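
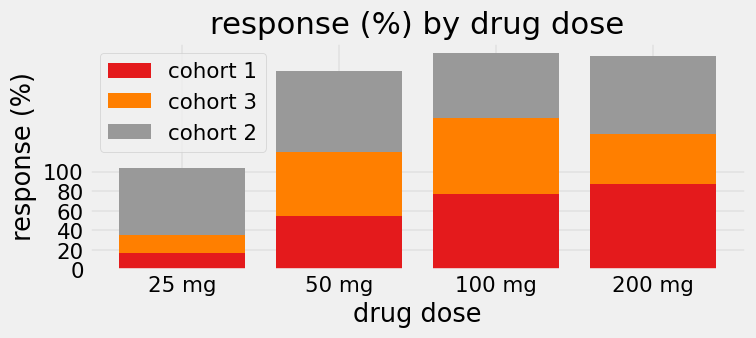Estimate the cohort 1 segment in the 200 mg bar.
≈ 80

cohort 1 top ≈ 80, bottom ≈ 0; segment ≈ 80.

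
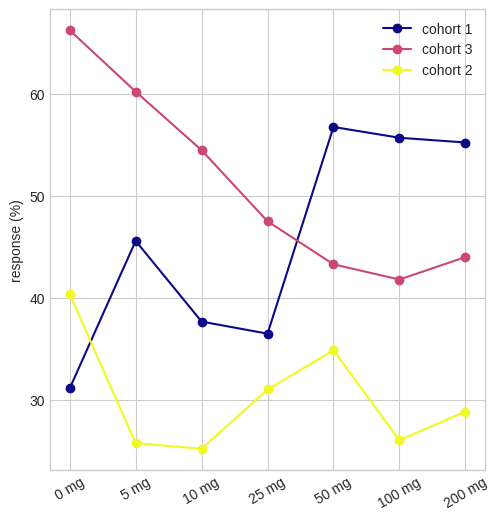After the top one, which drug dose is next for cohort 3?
Top 3 for cohort 3: 0 mg ≈ 65, 5 mg ≈ 60, 10 mg ≈ 55.

5 mg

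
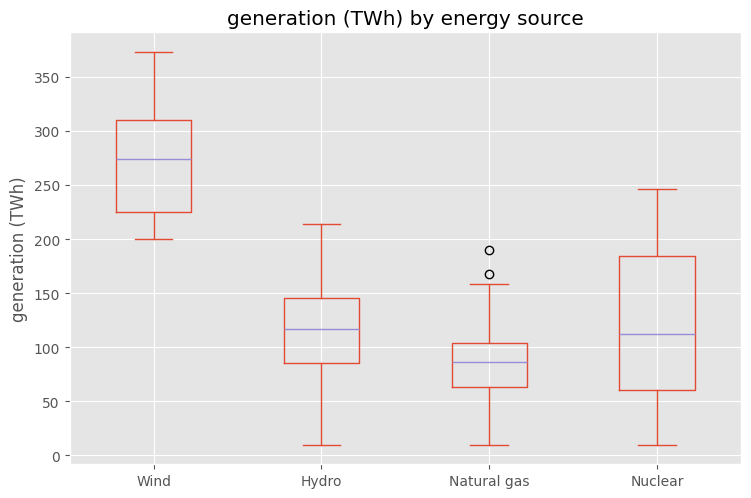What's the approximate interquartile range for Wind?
≈ 100

Q3 ≈ 320, Q1 ≈ 220; IQR ≈ 100.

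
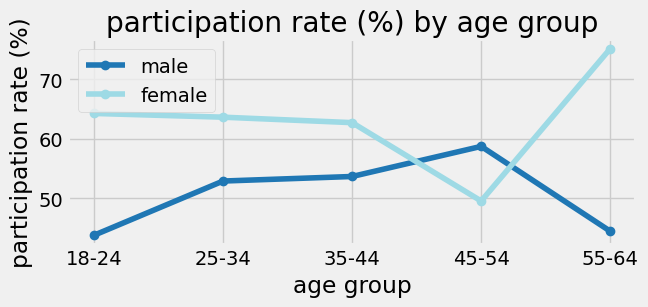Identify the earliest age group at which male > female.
35-44: male ≈ 55 vs female ≈ 65 (not yet); 45-54: male ≈ 60 vs female ≈ 50 (first crossover).

45-54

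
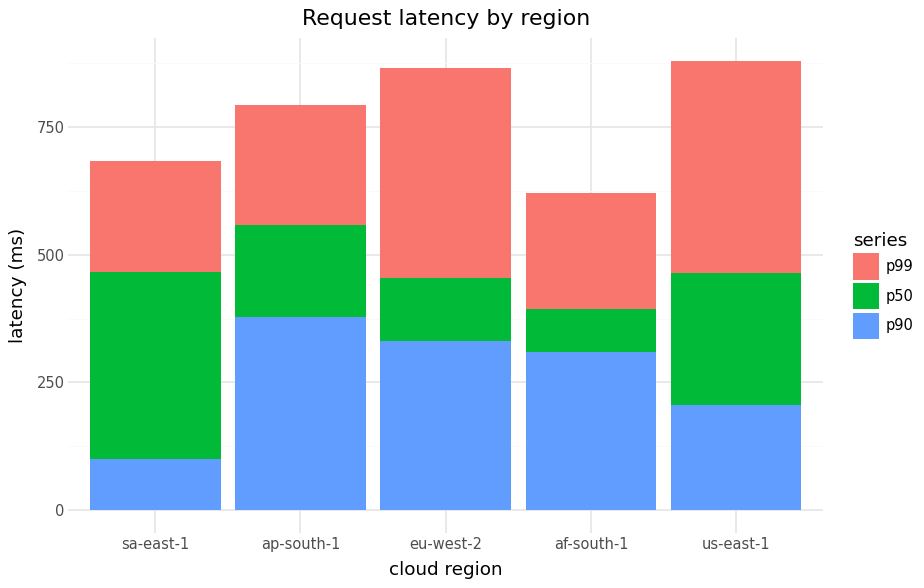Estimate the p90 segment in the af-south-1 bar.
p90 top ≈ 300, bottom ≈ 0; segment ≈ 300.

≈ 300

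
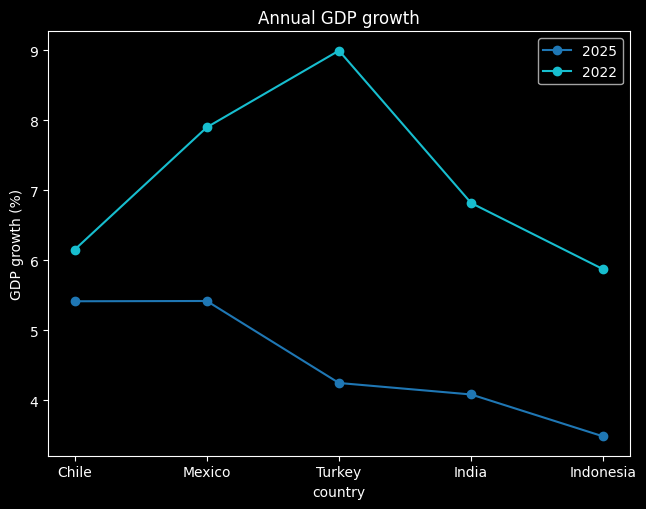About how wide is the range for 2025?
≈ 2.0

Max Mexico ≈ 5.5, min Indonesia ≈ 3.5; range ≈ 2.0.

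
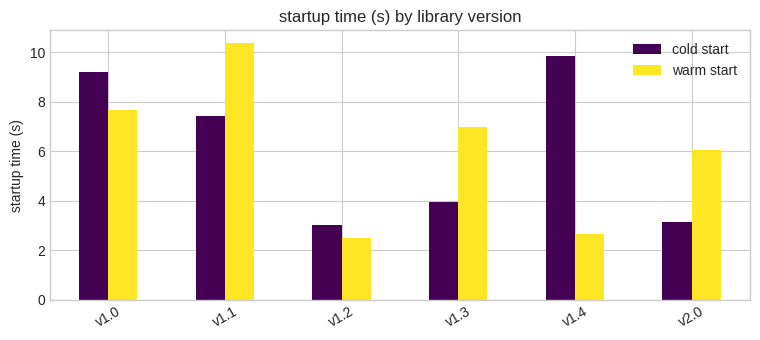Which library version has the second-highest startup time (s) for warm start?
Top 3 for warm start: v1.1 ≈ 10, v1.0 ≈ 8, v1.3 ≈ 7.

v1.0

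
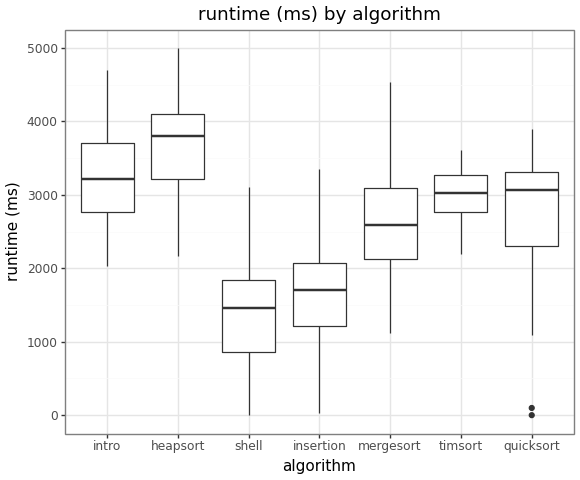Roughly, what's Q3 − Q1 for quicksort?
Q3 ≈ 3400, Q1 ≈ 2400; IQR ≈ 1000.

≈ 1000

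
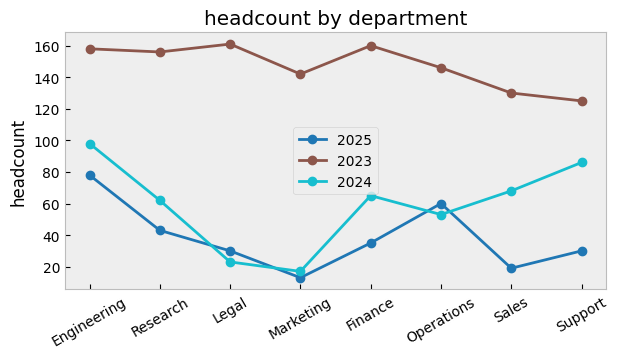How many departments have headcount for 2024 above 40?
Above 40: Engineering, Research, Finance, Operations, Sales, Support.

6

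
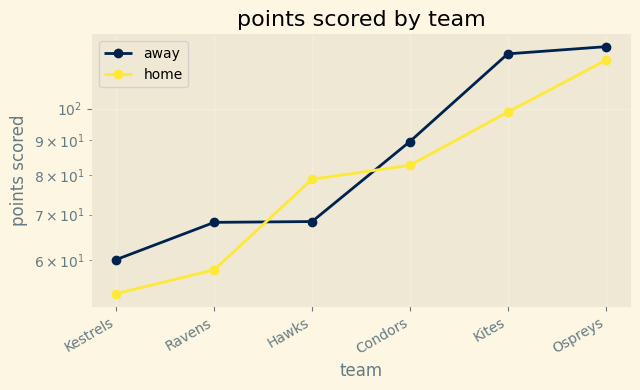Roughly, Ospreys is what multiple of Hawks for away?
≈ 1.71×

Ospreys ≈ 120, Hawks ≈ 70; 120/70 ≈ 1.71.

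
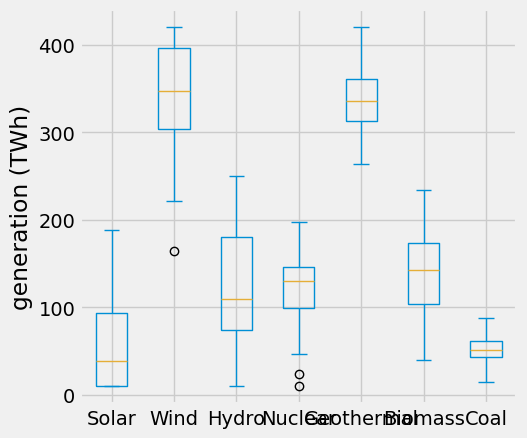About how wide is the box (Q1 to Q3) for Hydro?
≈ 100

Q3 ≈ 175, Q1 ≈ 75; IQR ≈ 100.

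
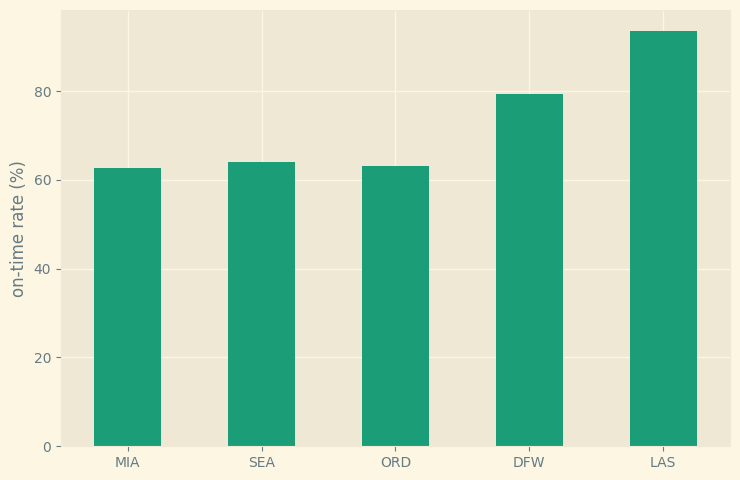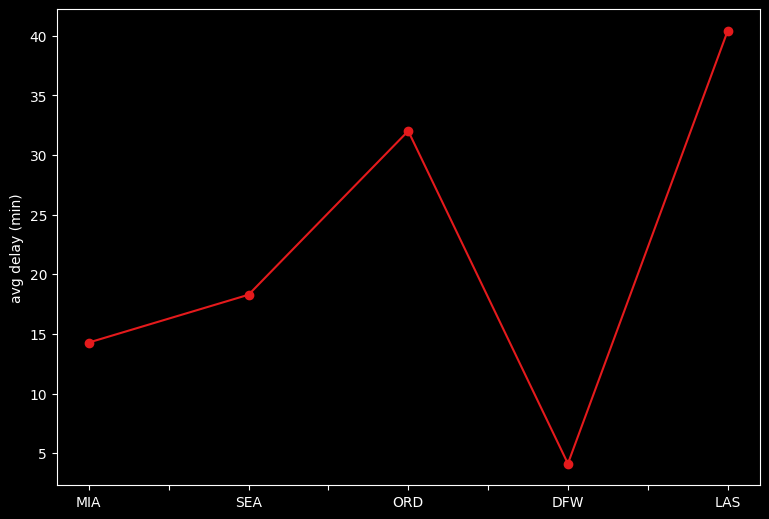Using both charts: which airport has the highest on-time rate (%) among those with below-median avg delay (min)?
Chart 2 median avg delay (min) ≈ 20; below-median airports: MIA, DFW. Among those, DFW has the highest on-time rate (%) (≈ 80).

DFW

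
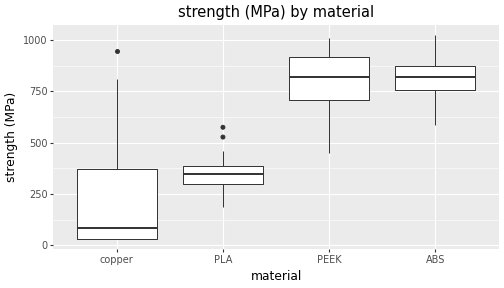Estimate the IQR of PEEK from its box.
≈ 200

Q3 ≈ 900, Q1 ≈ 700; IQR ≈ 200.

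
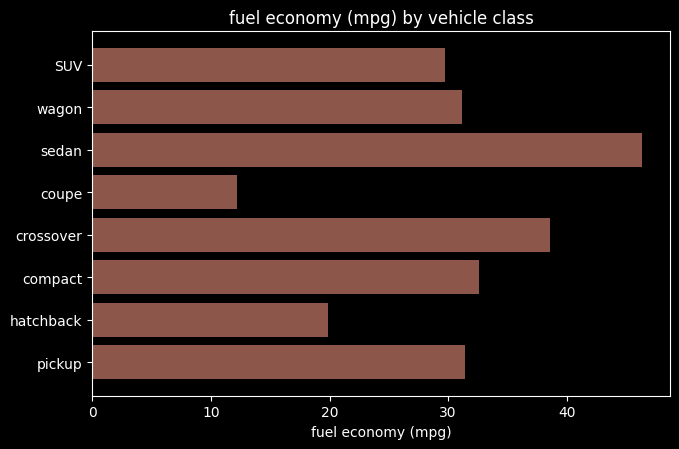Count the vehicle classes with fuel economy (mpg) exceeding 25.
6

Above 25: SUV, wagon, sedan, crossover, compact, pickup.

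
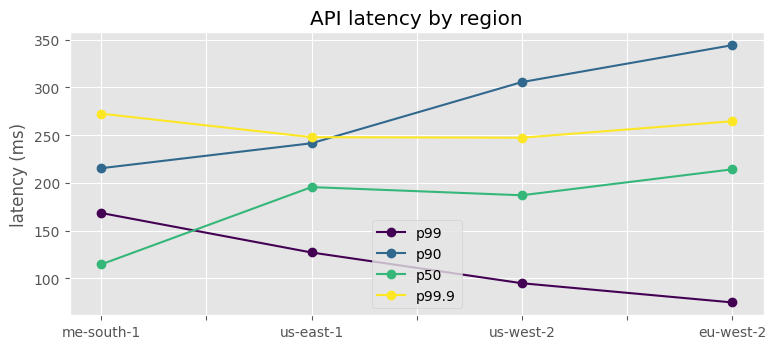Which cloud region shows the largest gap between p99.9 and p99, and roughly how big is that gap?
eu-west-2: p99.9 ≈ 275, p99 ≈ 75 → gap ≈ 200. Next-largest (us-west-2) is only ≈ 150.

eu-west-2, ≈ 200 ms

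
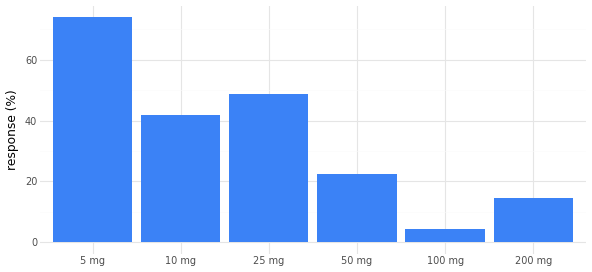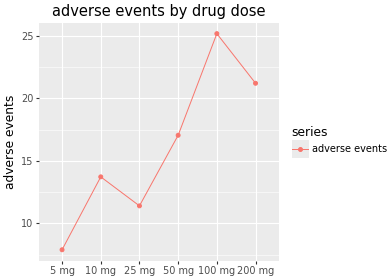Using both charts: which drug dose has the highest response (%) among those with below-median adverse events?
Chart 2 median adverse events ≈ 15; below-median drug doses: 5 mg, 10 mg, 25 mg. Among those, 5 mg has the highest response (%) (≈ 70).

5 mg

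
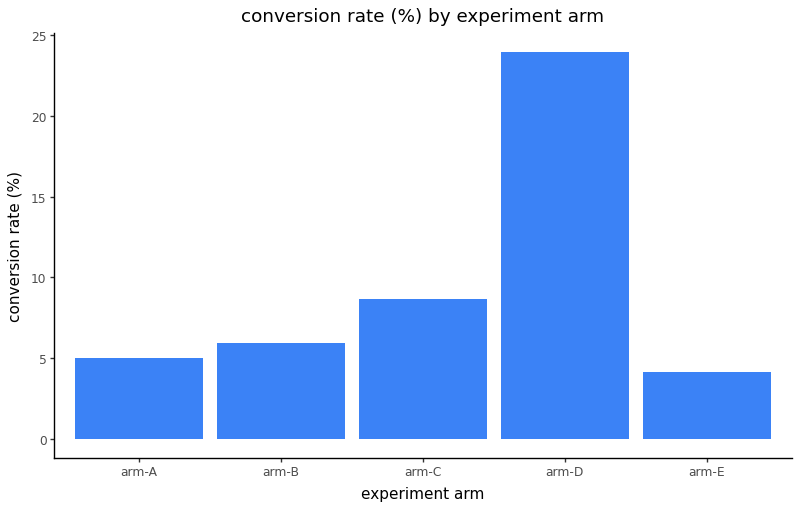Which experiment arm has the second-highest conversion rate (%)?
arm-C

Top 3: arm-D ≈ 24, arm-C ≈ 8, arm-B ≈ 6.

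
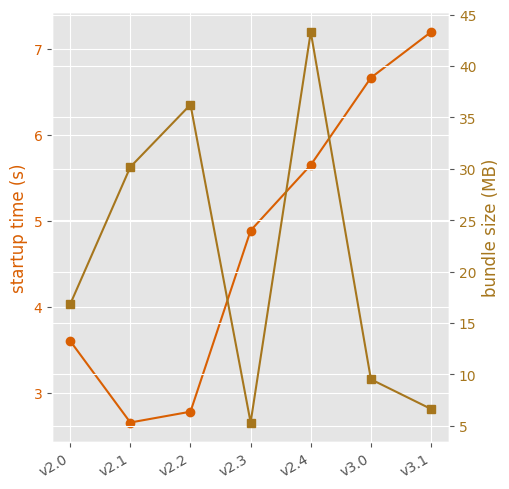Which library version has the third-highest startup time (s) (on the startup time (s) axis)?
v2.4

Top 4 (on the startup time (s) axis): v3.1 ≈ 7.0, v3.0 ≈ 6.5, v2.4 ≈ 5.5, v2.3 ≈ 5.0.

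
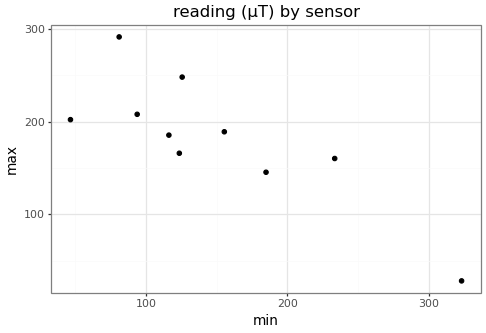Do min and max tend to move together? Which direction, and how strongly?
negative, strong

Points are negatively correlated; strong (|r| ≈ 0.8).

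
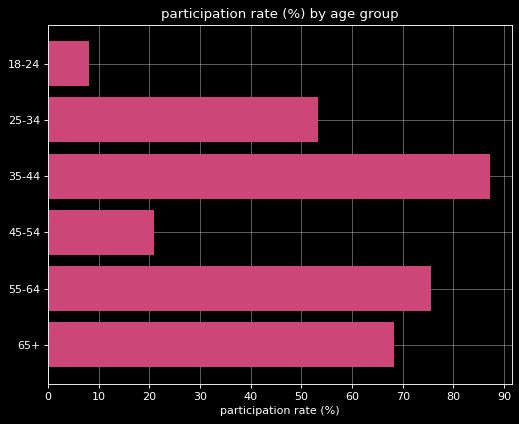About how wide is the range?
≈ 80

Max 35-44 ≈ 90, min 18-24 ≈ 10; range ≈ 80.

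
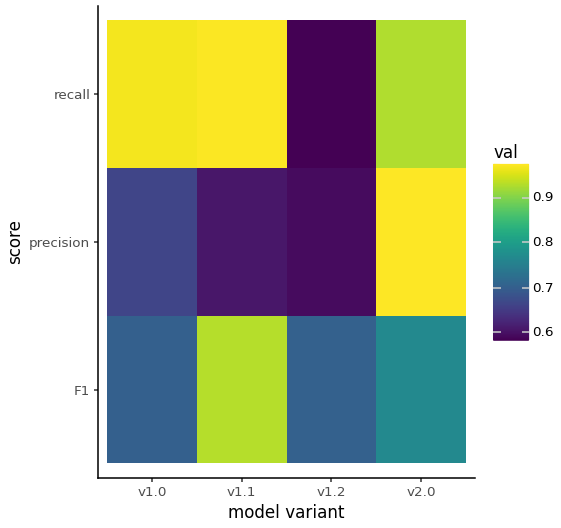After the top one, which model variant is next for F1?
Top 3 for F1: v1.1 ≈ 0.95, v2.0 ≈ 0.75, v1.2 ≈ 0.70.

v2.0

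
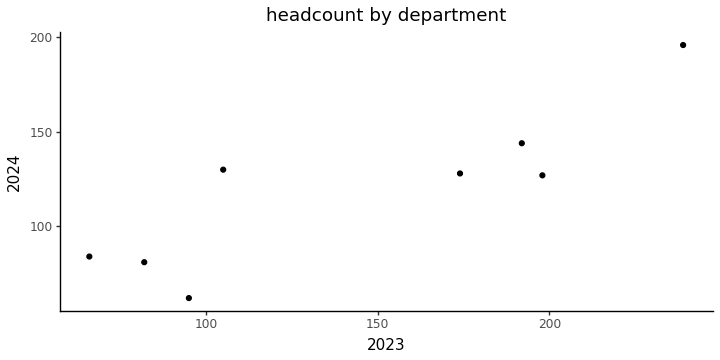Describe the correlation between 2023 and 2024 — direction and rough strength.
Points are positively correlated; strong (|r| ≈ 0.9).

positive, strong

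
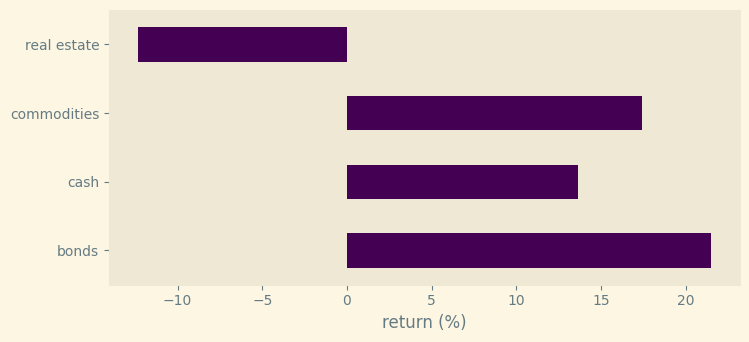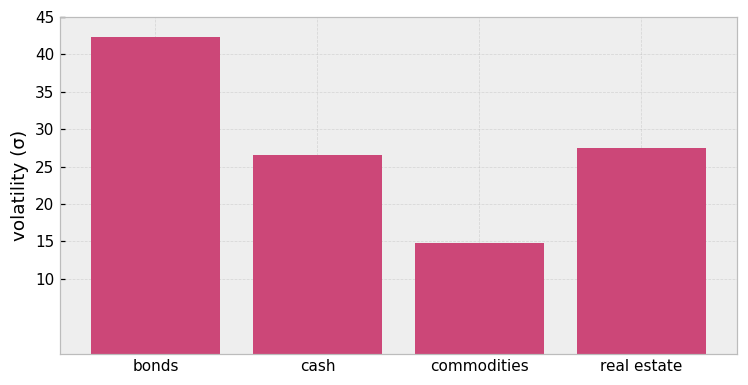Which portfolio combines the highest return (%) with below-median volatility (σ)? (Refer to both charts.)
Chart 2 median volatility (σ) ≈ 25; below-median portfolios: cash, commodities. Among those, commodities has the highest return (%) (≈ 18).

commodities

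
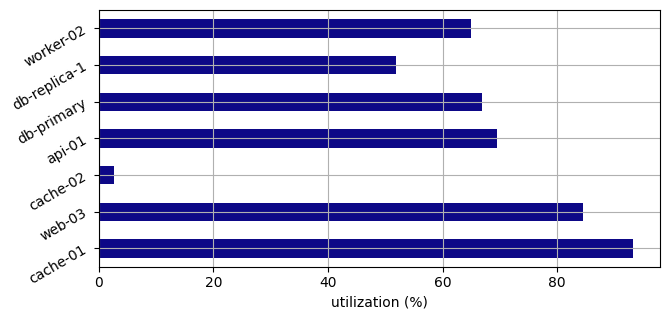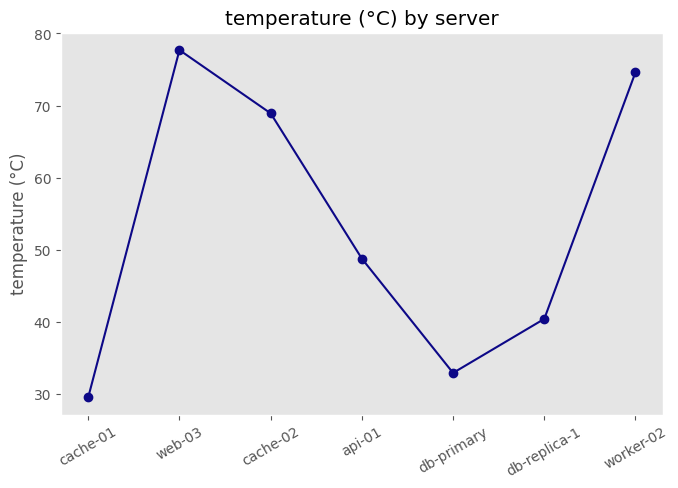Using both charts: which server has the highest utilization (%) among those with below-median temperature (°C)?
cache-01

Chart 2 median temperature (°C) ≈ 50; below-median servers: cache-01, db-primary, db-replica-1. Among those, cache-01 has the highest utilization (%) (≈ 90).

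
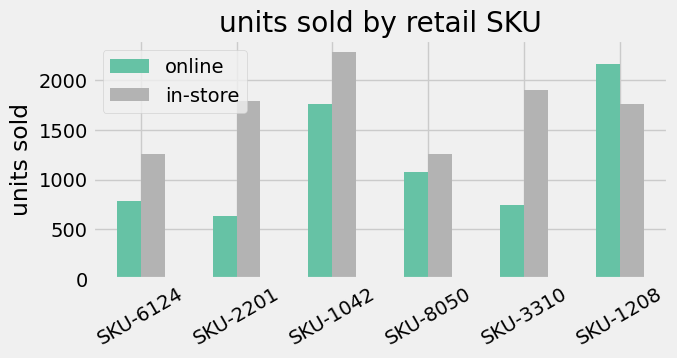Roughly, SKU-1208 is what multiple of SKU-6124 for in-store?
SKU-1208 ≈ 1800, SKU-6124 ≈ 1200; 1800/1200 ≈ 1.5.

≈ 1.5×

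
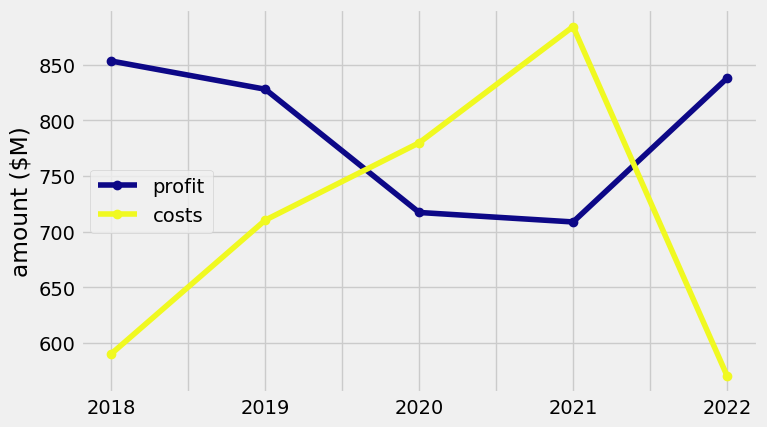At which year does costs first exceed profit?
2020

2019: costs ≈ 700 vs profit ≈ 850 (not yet); 2020: costs ≈ 800 vs profit ≈ 700 (first crossover).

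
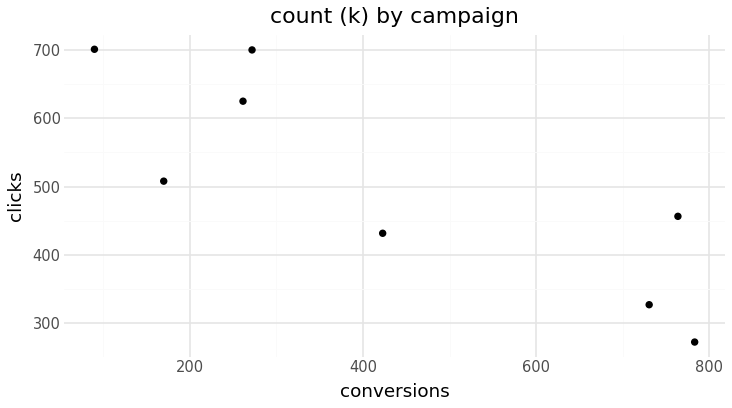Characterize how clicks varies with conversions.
Points are negatively correlated; strong (|r| ≈ 0.8).

negative, strong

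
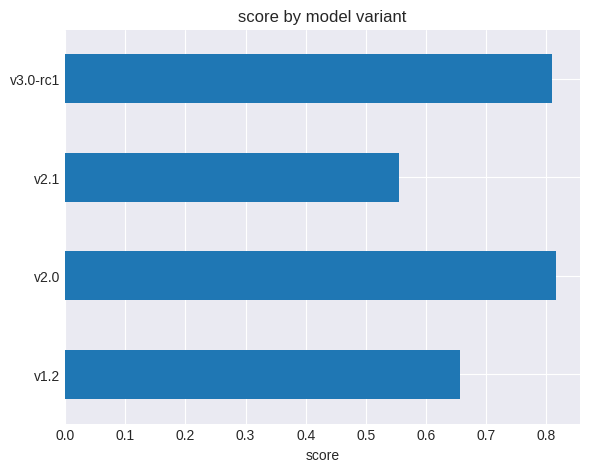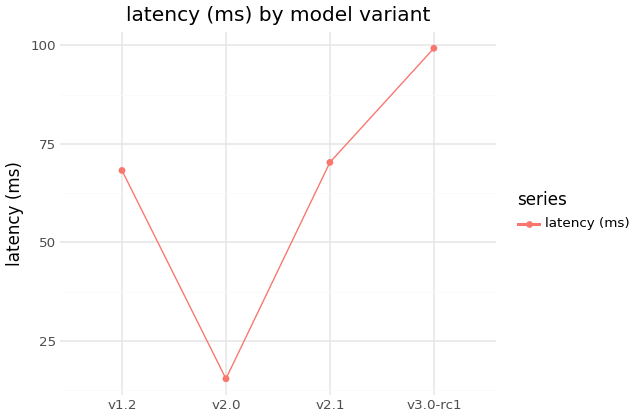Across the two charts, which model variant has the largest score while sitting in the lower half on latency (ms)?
v2.0

Chart 2 median latency (ms) ≈ 70; below-median model variants: v1.2, v2.0. Among those, v2.0 has the highest score (≈ 0.8).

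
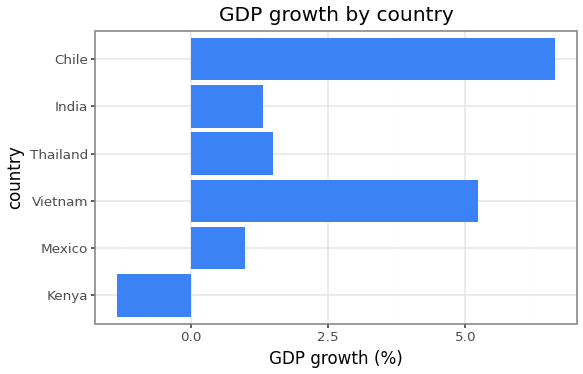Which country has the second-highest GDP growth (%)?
Top 3: Chile ≈ 7, Vietnam ≈ 5, Thailand ≈ 1.

Vietnam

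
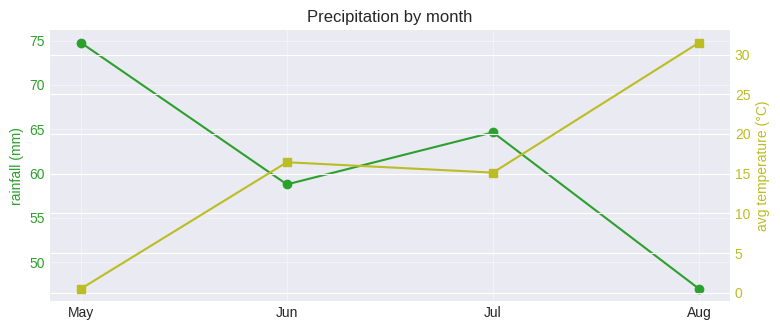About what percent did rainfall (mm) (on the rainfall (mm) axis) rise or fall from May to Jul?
May ≈ 75, Jul ≈ 65; (65 − 75) / 75 ≈ -13.3%.

≈ -13.3%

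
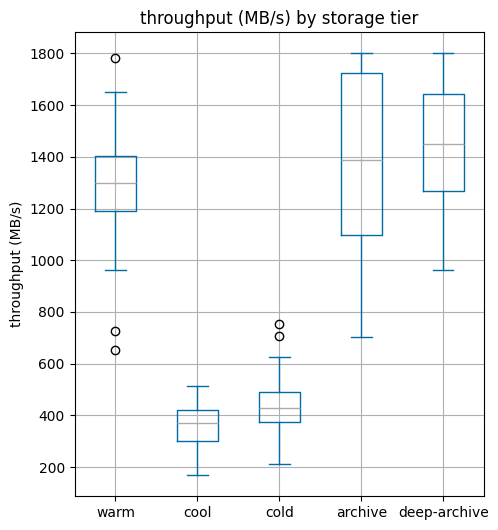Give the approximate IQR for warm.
Q3 ≈ 1400, Q1 ≈ 1200; IQR ≈ 200.

≈ 200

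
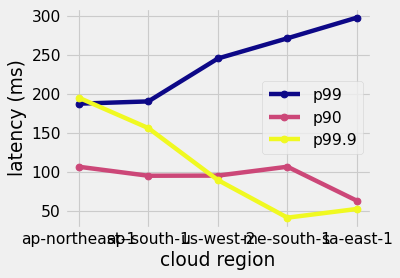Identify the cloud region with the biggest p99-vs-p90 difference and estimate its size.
sa-east-1, ≈ 225 ms

sa-east-1: p99 ≈ 300, p90 ≈ 75 → gap ≈ 225. Next-largest (me-south-1) is only ≈ 175.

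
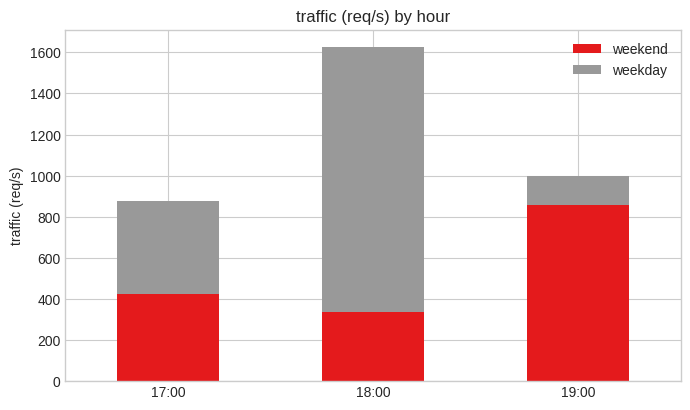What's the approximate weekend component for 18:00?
weekend top ≈ 400, bottom ≈ 0; segment ≈ 400.

≈ 400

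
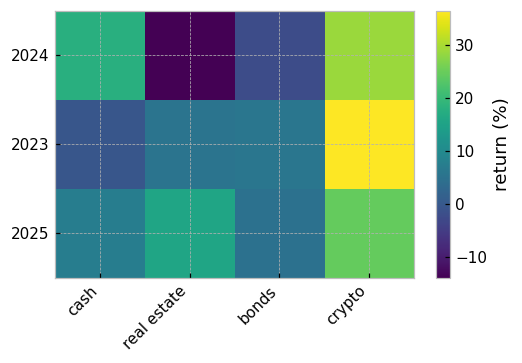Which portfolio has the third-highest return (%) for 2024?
Top 4 for 2024: crypto ≈ 30, cash ≈ 20, bonds ≈ 0, real estate ≈ -15.

bonds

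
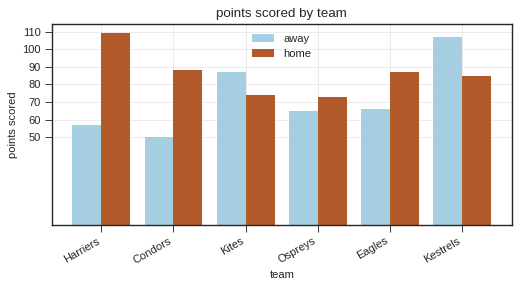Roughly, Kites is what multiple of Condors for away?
≈ 1.8×

Kites ≈ 90, Condors ≈ 50; 90/50 ≈ 1.8.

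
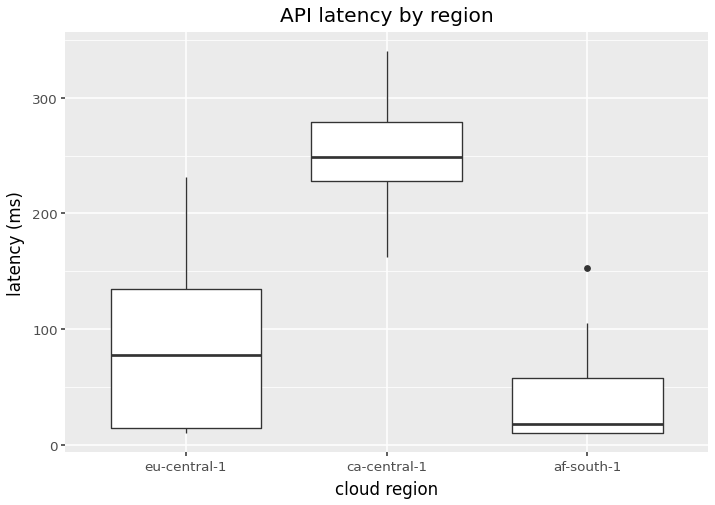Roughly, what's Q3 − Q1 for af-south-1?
≈ 50

Q3 ≈ 50, Q1 ≈ 0; IQR ≈ 50.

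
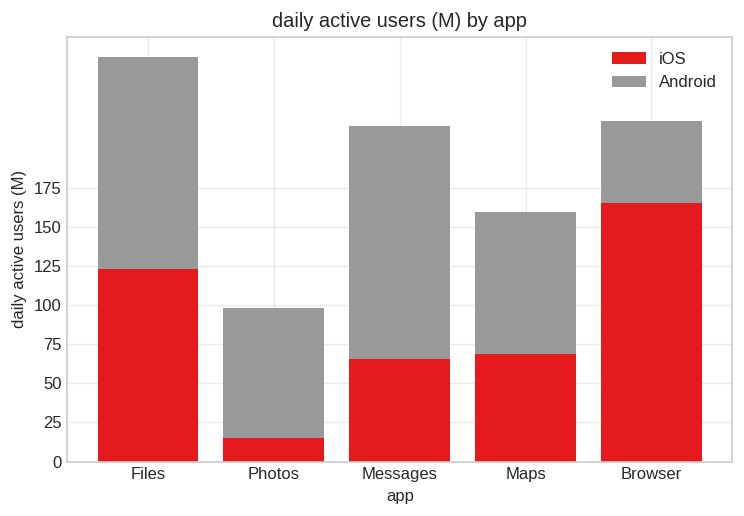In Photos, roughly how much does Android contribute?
Android top ≈ 100, bottom ≈ 25; segment ≈ 75.

≈ 75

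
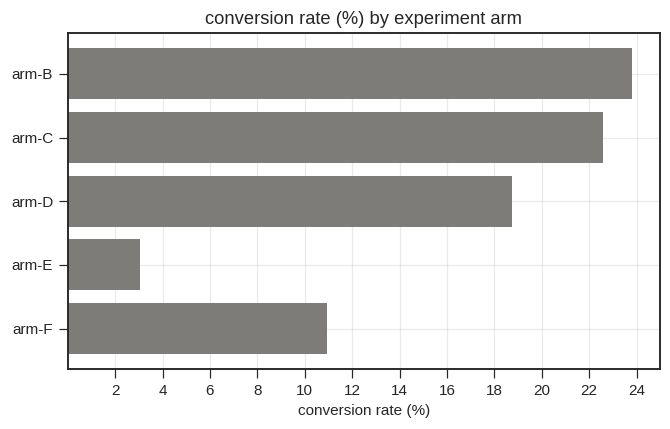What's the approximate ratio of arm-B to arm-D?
≈ 1.33×

arm-B ≈ 24, arm-D ≈ 18; 24/18 ≈ 1.33.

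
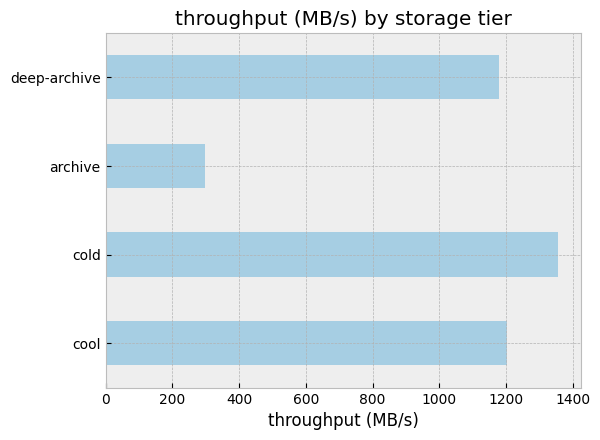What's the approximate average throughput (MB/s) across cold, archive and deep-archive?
≈ 933

(1400 + 200 + 1200) / 3 ≈ 933.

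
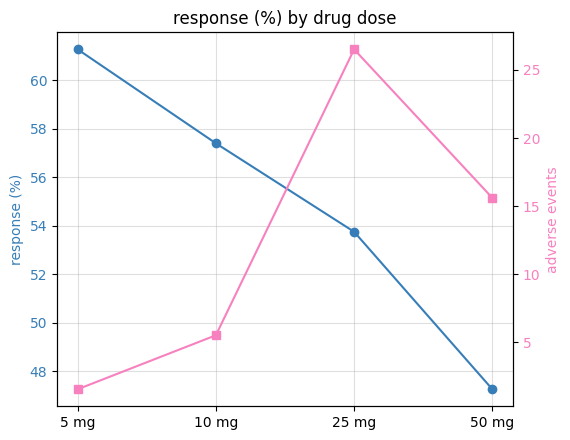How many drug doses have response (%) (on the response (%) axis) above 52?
Above 52: 5 mg, 10 mg, 25 mg.

3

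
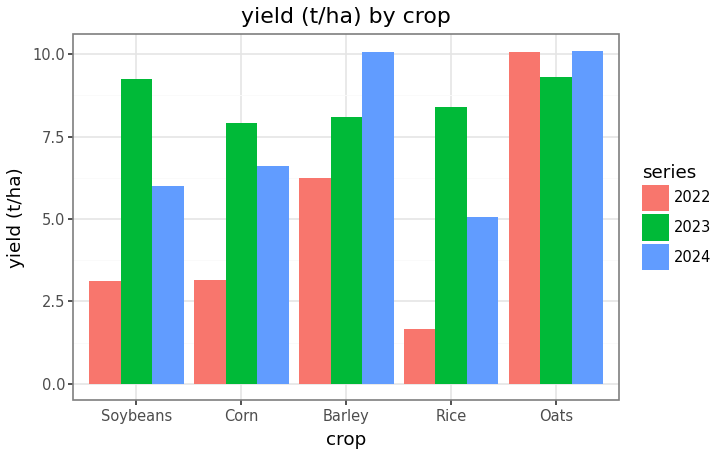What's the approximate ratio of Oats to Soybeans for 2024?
≈ 1.67×

Oats ≈ 10, Soybeans ≈ 6; 10/6 ≈ 1.67.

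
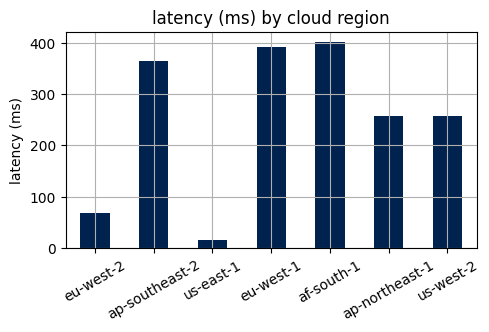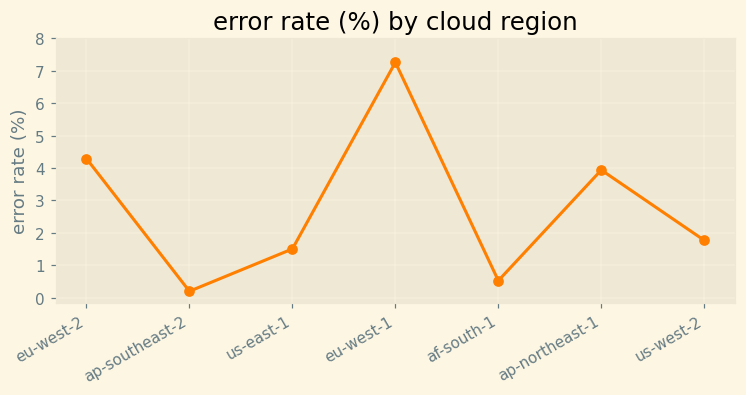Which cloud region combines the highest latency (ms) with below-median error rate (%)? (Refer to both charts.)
Chart 2 median error rate (%) ≈ 2; below-median cloud regions: ap-southeast-2, us-east-1, af-south-1. Among those, af-south-1 has the highest latency (ms) (≈ 400).

af-south-1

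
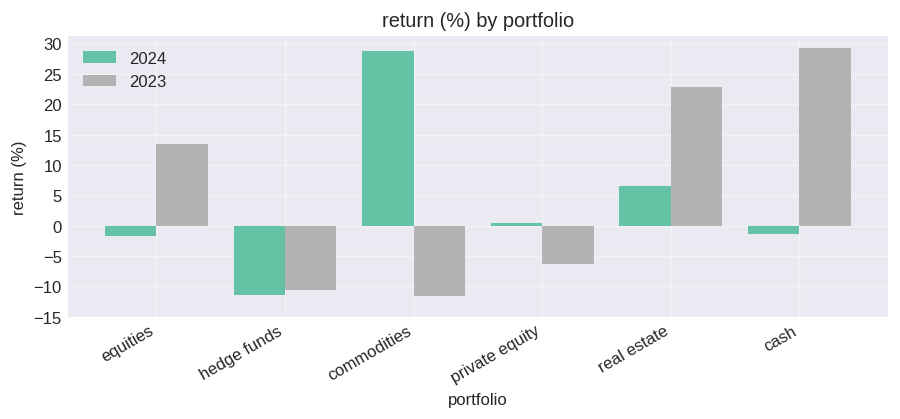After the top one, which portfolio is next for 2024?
real estate

Top 3 for 2024: commodities ≈ 30, real estate ≈ 5, private equity ≈ 0.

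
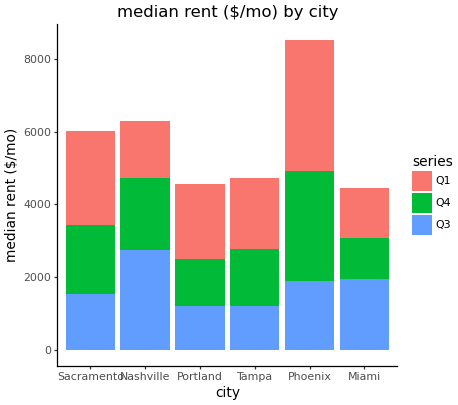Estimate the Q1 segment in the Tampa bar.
Q1 top ≈ 5000, bottom ≈ 3000; segment ≈ 2000.

≈ 2000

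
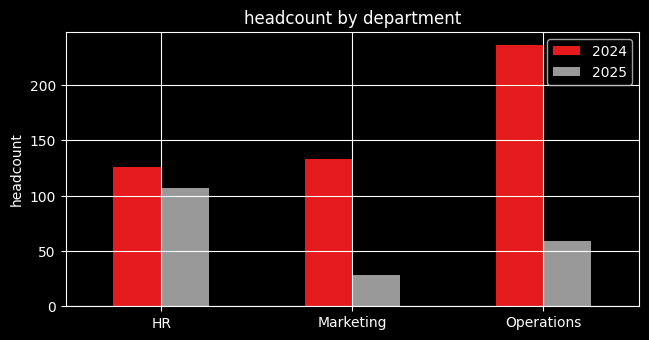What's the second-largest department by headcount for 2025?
Operations

Top 3 for 2025: HR ≈ 100, Operations ≈ 60, Marketing ≈ 20.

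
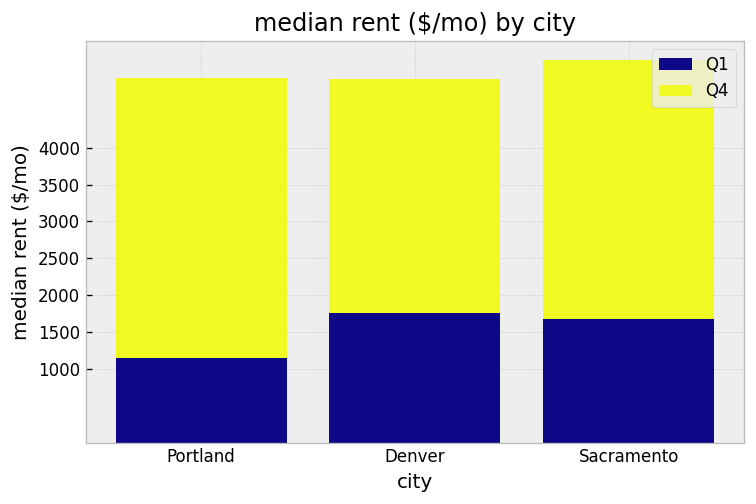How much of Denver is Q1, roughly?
Q1 top ≈ 2000, bottom ≈ 0; segment ≈ 2000.

≈ 2000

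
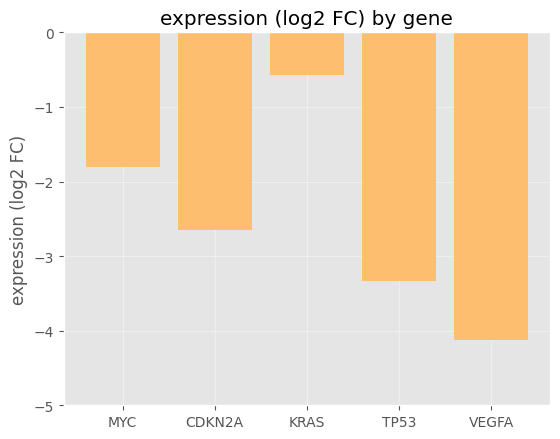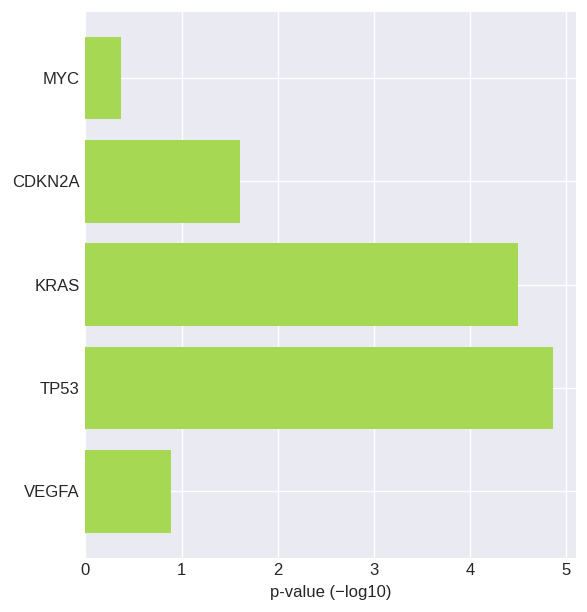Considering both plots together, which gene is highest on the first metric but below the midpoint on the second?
MYC

Chart 2 median p-value (−log10) ≈ 1.5; below-median genes: MYC, VEGFA. Among those, MYC has the highest expression (log2 FC) (≈ -2).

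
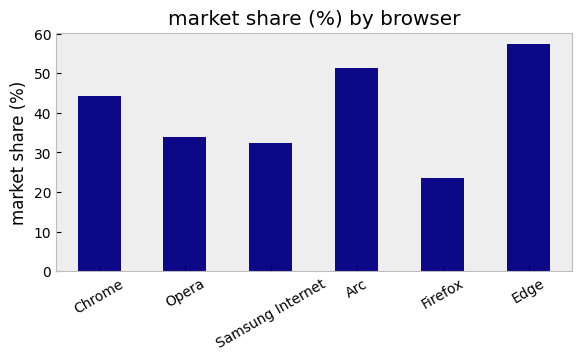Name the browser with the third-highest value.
Chrome

Top 4: Edge ≈ 55, Arc ≈ 50, Chrome ≈ 45, Opera ≈ 35.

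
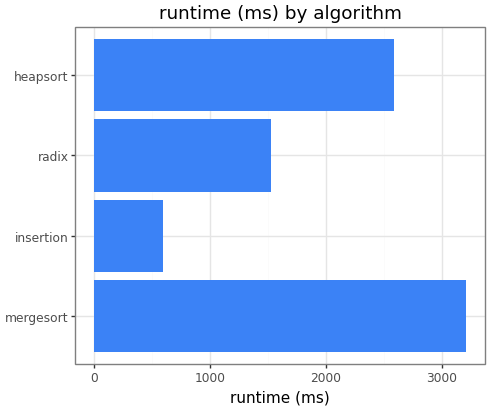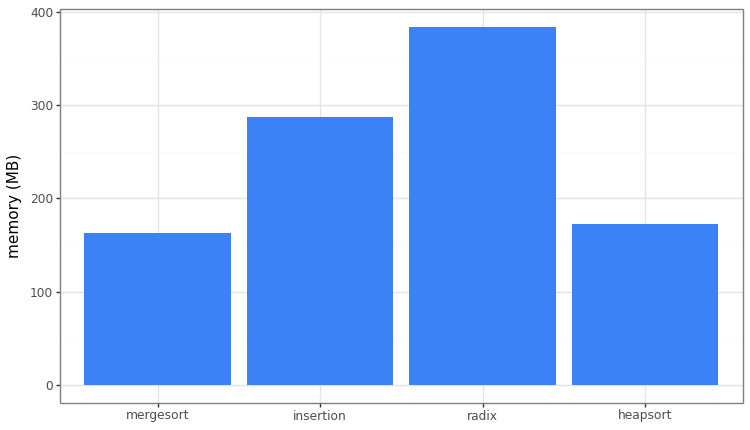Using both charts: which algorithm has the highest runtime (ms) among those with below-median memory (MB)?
Chart 2 median memory (MB) ≈ 250; below-median algorithms: mergesort, heapsort. Among those, mergesort has the highest runtime (ms) (≈ 3000).

mergesort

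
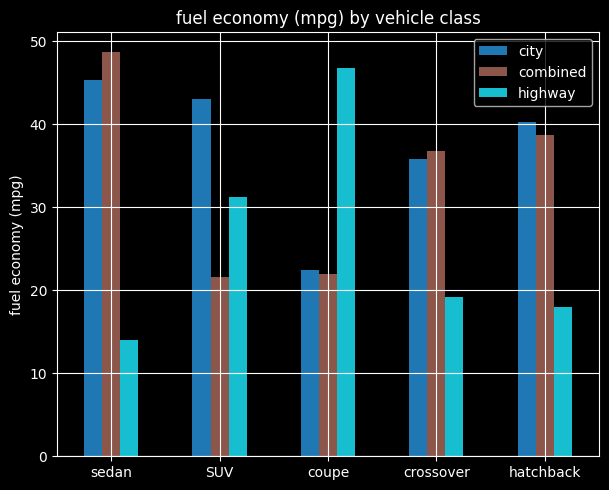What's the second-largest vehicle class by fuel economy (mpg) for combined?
Top 3 for combined: sedan ≈ 50, hatchback ≈ 40, crossover ≈ 35.

hatchback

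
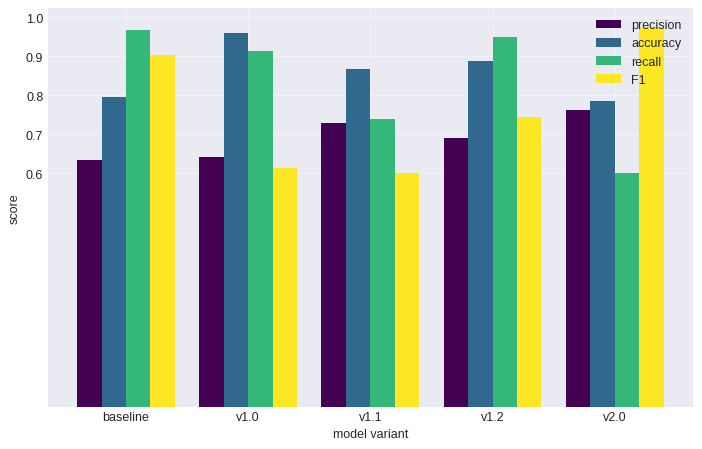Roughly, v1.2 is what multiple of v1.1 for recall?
≈ 1.29×

v1.2 ≈ 0.9, v1.1 ≈ 0.7; 0.9/0.7 ≈ 1.29.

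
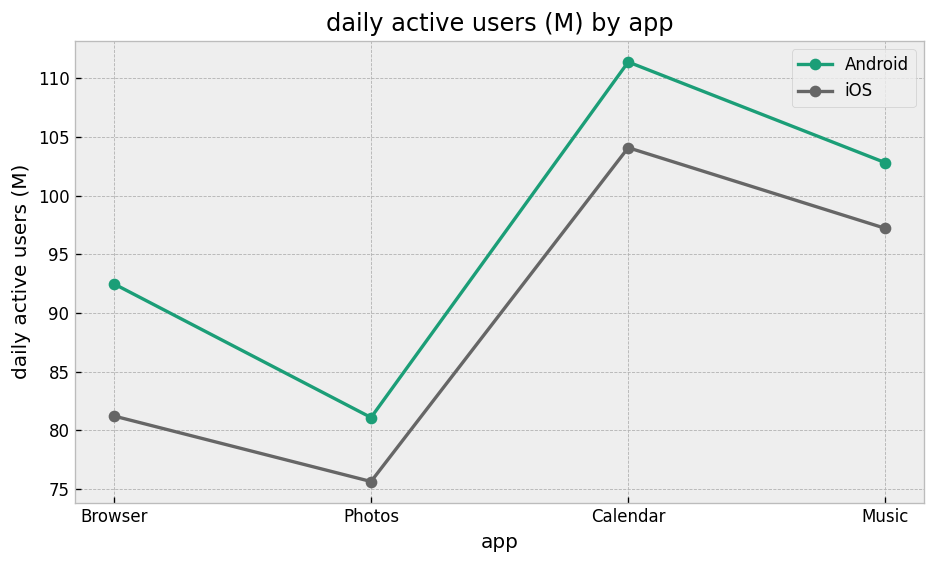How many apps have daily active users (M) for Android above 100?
Above 100: Calendar, Music.

2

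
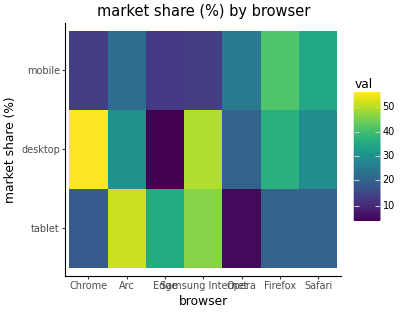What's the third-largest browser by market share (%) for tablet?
Top 4 for tablet: Arc ≈ 50, Samsung Internet ≈ 45, Edge ≈ 35, Firefox ≈ 20.

Edge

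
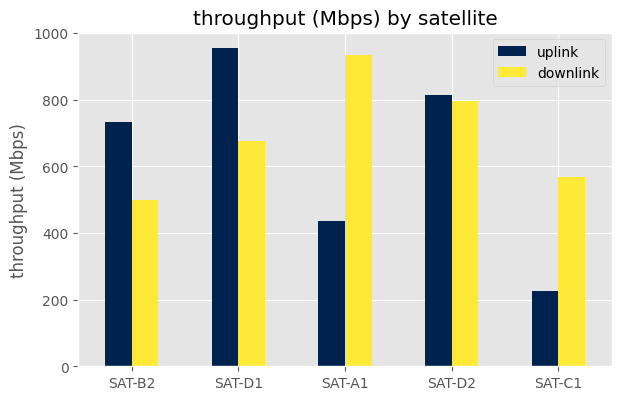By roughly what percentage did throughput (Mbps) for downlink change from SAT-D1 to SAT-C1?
SAT-D1 ≈ 700, SAT-C1 ≈ 600; (600 − 700) / 700 ≈ -14.3%.

≈ -14.3%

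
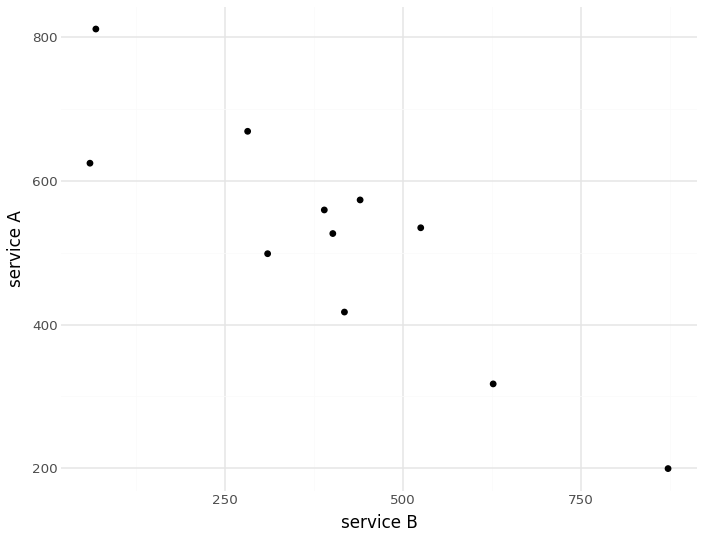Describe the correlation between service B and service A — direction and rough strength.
Points are negatively correlated; strong (|r| ≈ 0.9).

negative, strong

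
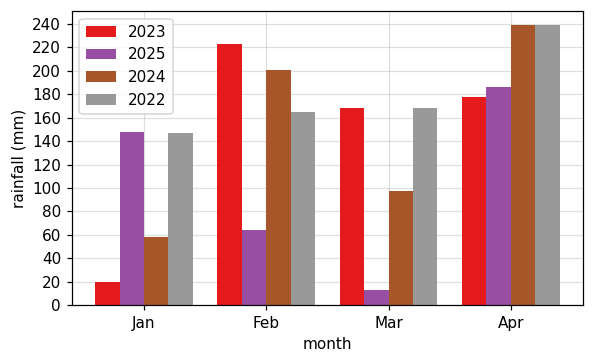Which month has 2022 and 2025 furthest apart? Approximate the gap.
Mar, ≈ 140 mm

Mar: 2022 ≈ 160, 2025 ≈ 20 → gap ≈ 140. Next-largest (Feb) is only ≈ 100.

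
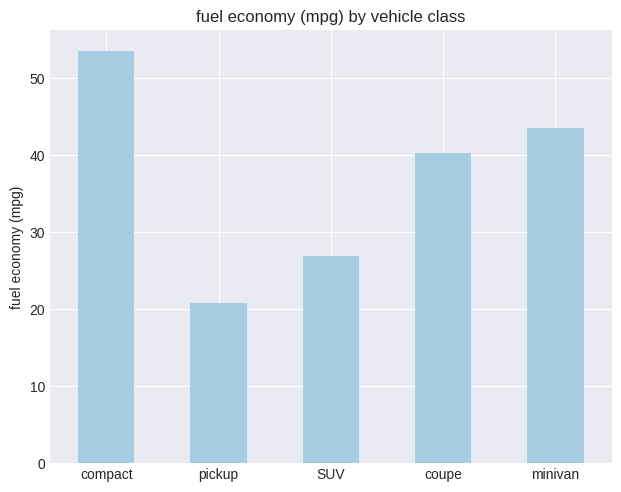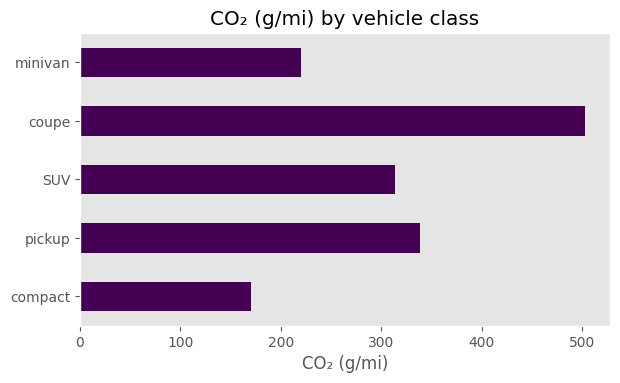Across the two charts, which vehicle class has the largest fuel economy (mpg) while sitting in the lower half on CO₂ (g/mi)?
Chart 2 median CO₂ (g/mi) ≈ 300; below-median vehicle classes: compact, minivan. Among those, compact has the highest fuel economy (mpg) (≈ 55).

compact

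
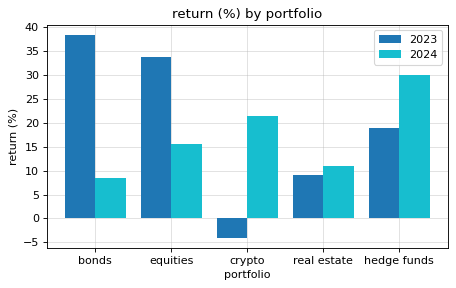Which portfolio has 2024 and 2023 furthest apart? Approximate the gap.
bonds, ≈ 30 %

bonds: 2024 ≈ 10, 2023 ≈ 40 → gap ≈ 30. Next-largest (crypto) is only ≈ 25.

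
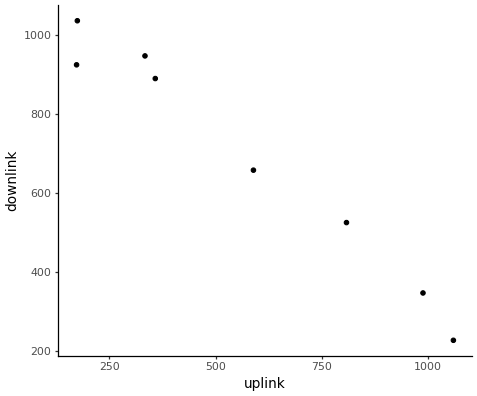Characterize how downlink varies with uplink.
Points are negatively correlated; strong (|r| ≈ 1.0).

negative, strong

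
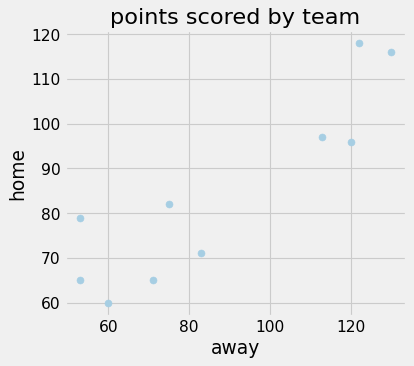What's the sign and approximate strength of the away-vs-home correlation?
positive, strong

Points are positively correlated; strong (|r| ≈ 0.9).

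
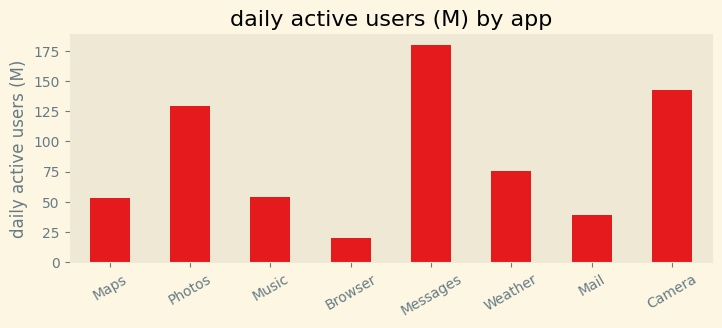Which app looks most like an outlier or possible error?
Messages

Messages ≈ 180; the rest sit between ≈ 20 and ≈ 140.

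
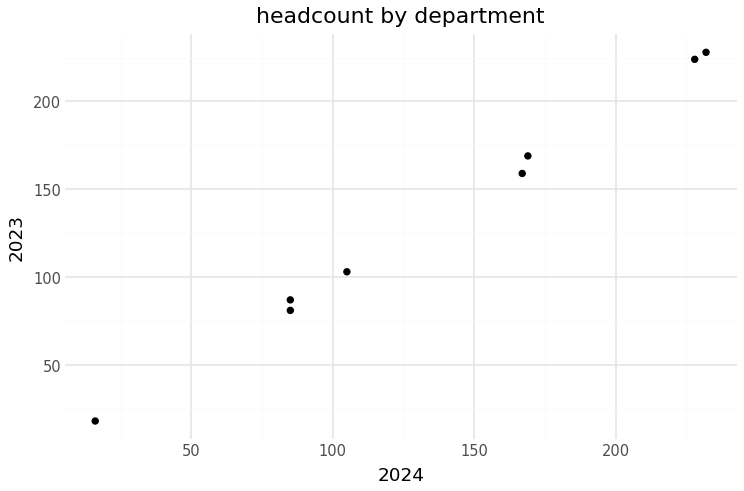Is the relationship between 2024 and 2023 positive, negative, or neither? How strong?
positive, strong

Points are positively correlated; strong (|r| ≈ 1.0).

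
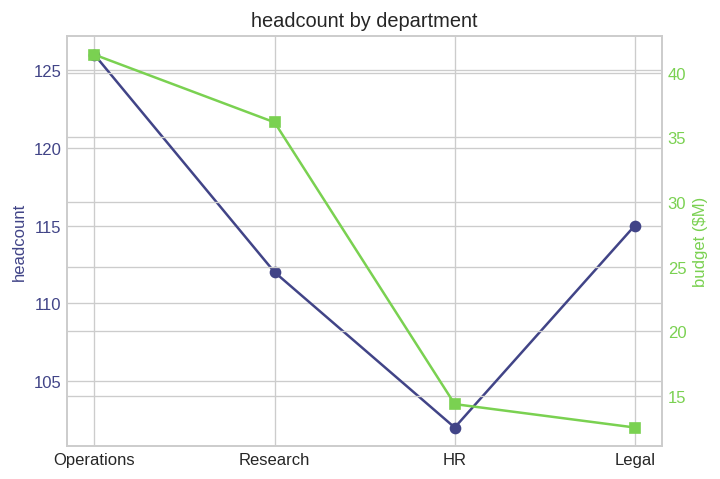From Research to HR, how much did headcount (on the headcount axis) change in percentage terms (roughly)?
Research ≈ 112, HR ≈ 102; (102 − 112) / 112 ≈ -8.9%.

≈ -8.9%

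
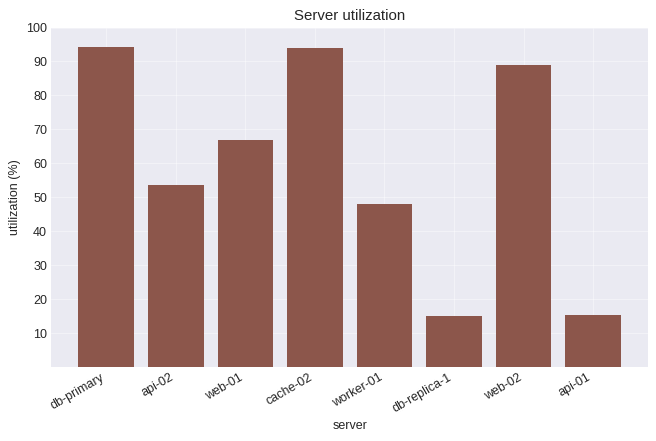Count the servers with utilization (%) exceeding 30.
6

Above 30: db-primary, api-02, web-01, cache-02, worker-01, web-02.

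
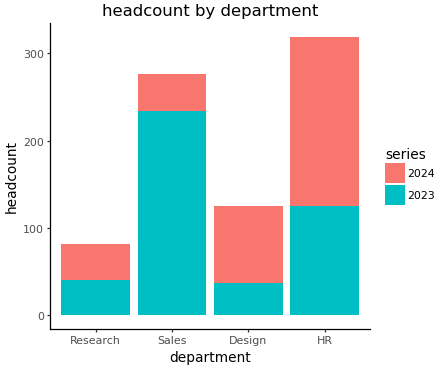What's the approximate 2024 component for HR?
≈ 200

2024 top ≈ 300, bottom ≈ 100; segment ≈ 200.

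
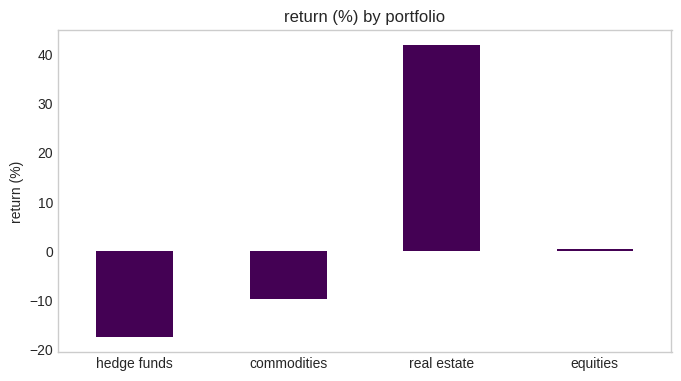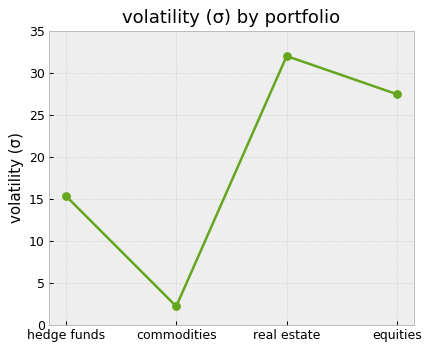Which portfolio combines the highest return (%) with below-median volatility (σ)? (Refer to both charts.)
commodities

Chart 2 median volatility (σ) ≈ 20; below-median portfolios: hedge funds, commodities. Among those, commodities has the highest return (%) (≈ -10).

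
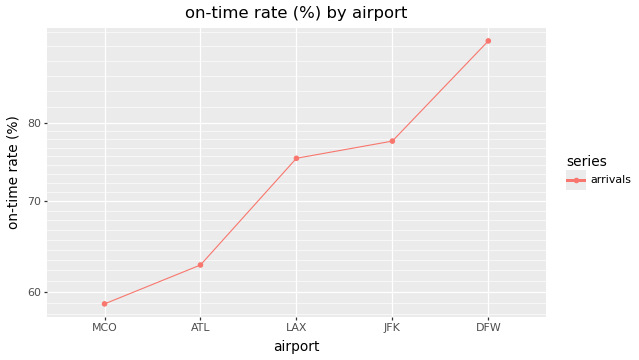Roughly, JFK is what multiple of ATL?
JFK ≈ 80, ATL ≈ 65; 80/65 ≈ 1.23.

≈ 1.23×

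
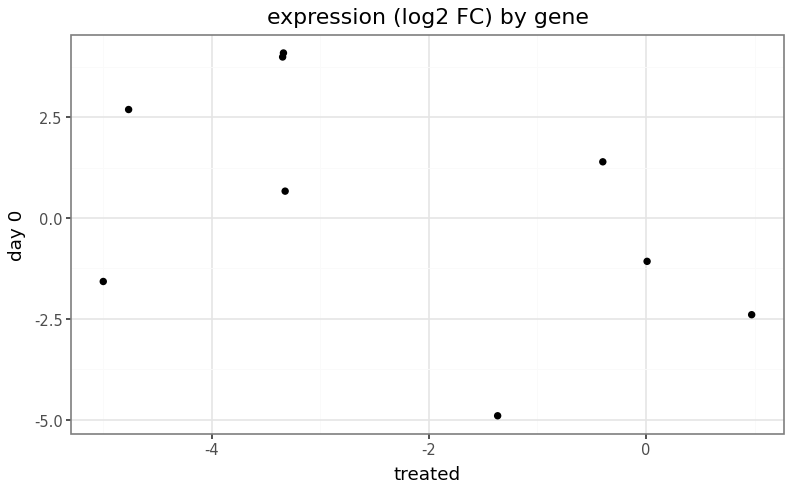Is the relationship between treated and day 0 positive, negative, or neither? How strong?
Points are negatively correlated; moderate (|r| ≈ 0.5).

negative, moderate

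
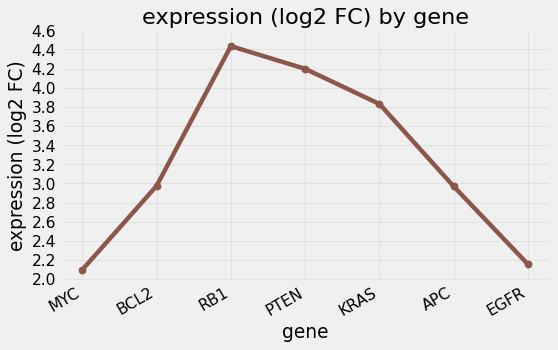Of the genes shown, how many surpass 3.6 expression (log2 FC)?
3

Above 3.6: RB1, PTEN, KRAS.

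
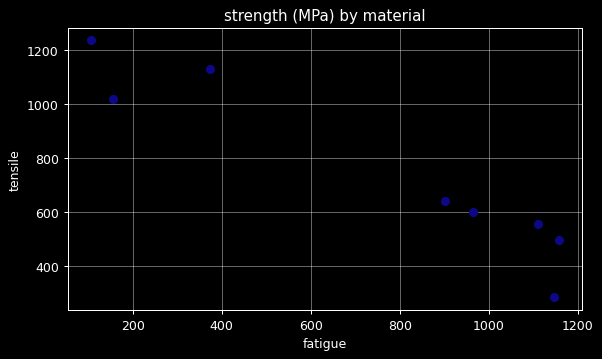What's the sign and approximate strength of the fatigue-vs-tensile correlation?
negative, strong

Points are negatively correlated; strong (|r| ≈ 1.0).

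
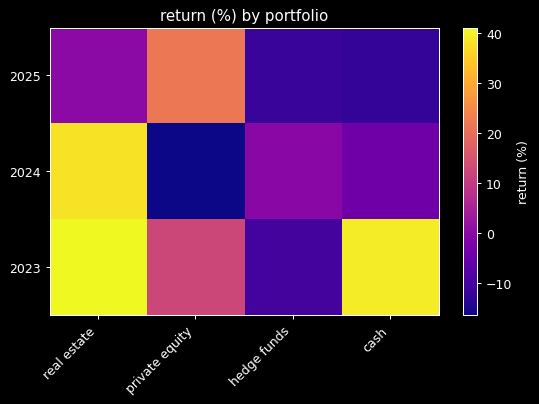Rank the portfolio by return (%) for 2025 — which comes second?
real estate

Top 3 for 2025: private equity ≈ 20, real estate ≈ 0, hedge funds ≈ -10.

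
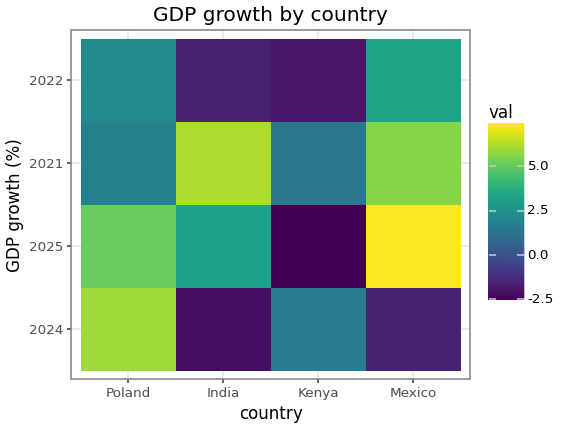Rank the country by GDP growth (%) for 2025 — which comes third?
Top 4 for 2025: Mexico ≈ 7, Poland ≈ 5, India ≈ 3, Kenya ≈ -3.

India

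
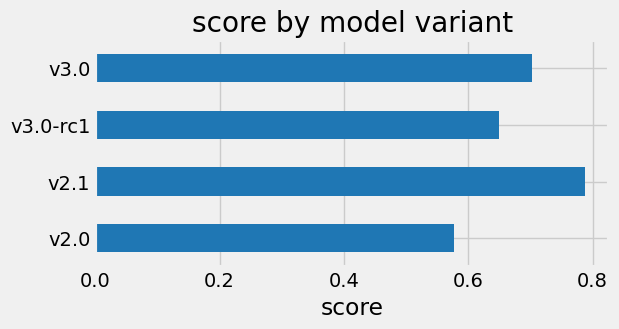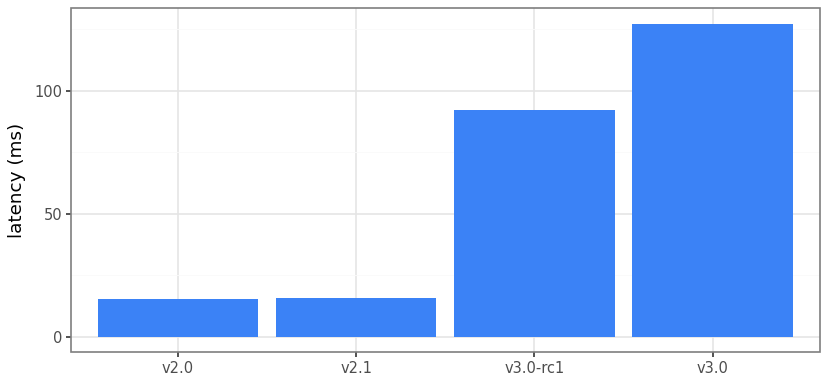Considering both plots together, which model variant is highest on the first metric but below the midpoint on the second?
v2.1

Chart 2 median latency (ms) ≈ 60; below-median model variants: v2.0, v2.1. Among those, v2.1 has the highest score (≈ 0.8).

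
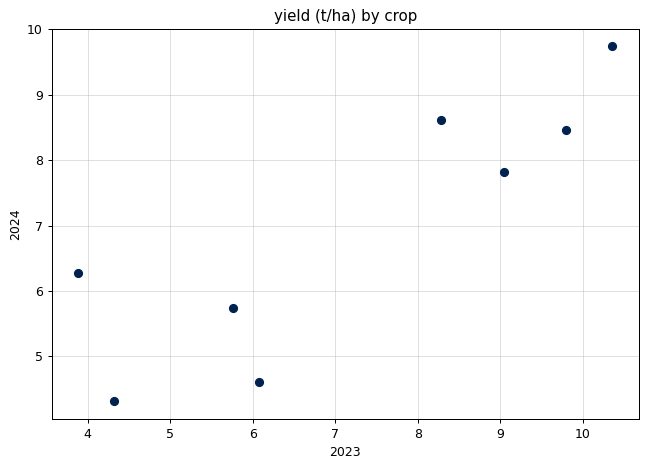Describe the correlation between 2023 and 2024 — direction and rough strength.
positive, strong

Points are positively correlated; strong (|r| ≈ 0.9).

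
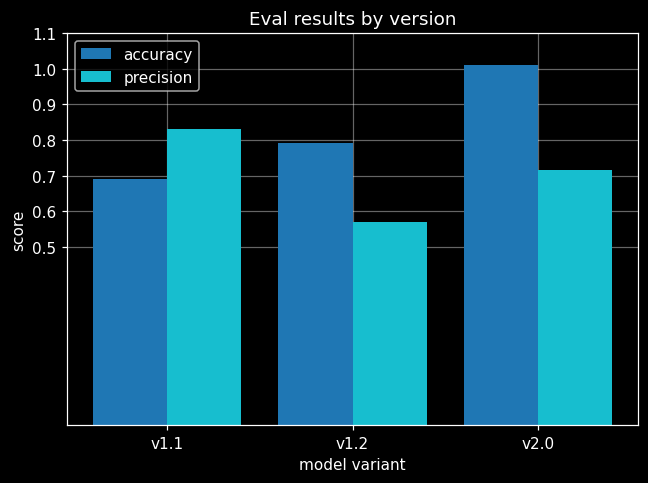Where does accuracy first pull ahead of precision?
v1.2

v1.1: accuracy ≈ 0.7 vs precision ≈ 0.8 (not yet); v1.2: accuracy ≈ 0.8 vs precision ≈ 0.6 (first crossover).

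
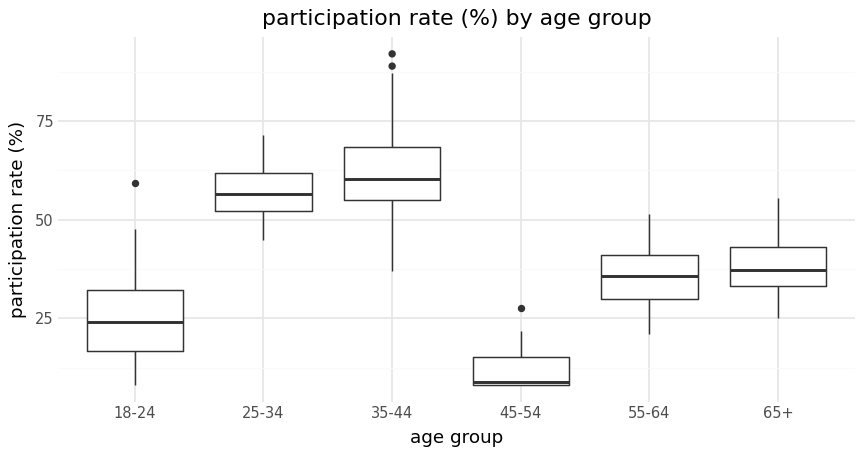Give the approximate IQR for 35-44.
≈ 15

Q3 ≈ 70, Q1 ≈ 55; IQR ≈ 15.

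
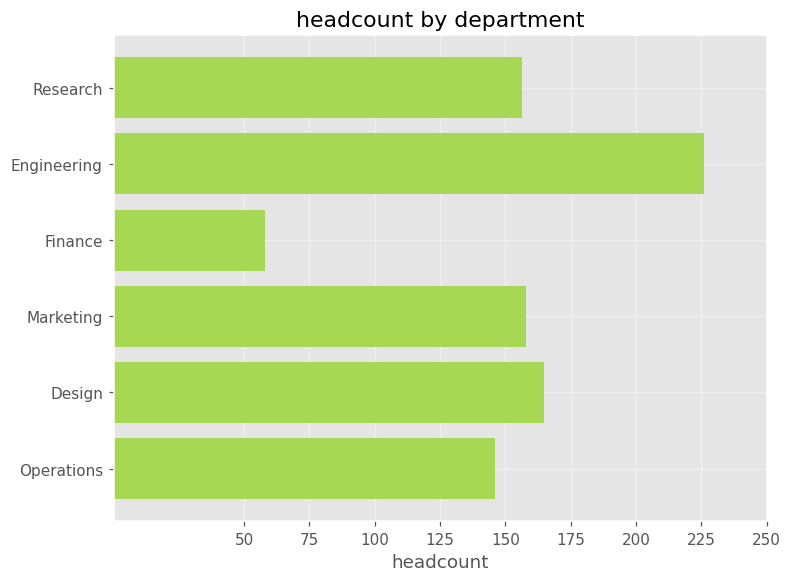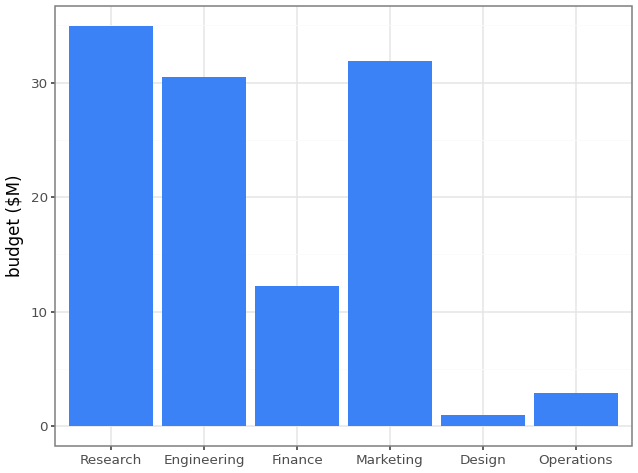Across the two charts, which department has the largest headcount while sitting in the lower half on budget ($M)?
Design

Chart 2 median budget ($M) ≈ 20; below-median departments: Finance, Design, Operations. Among those, Design has the highest headcount (≈ 175).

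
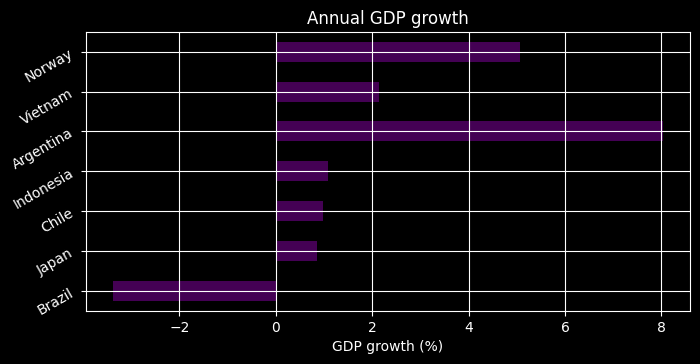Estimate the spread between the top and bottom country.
≈ 11

Max Argentina ≈ 8, min Brazil ≈ -3; range ≈ 11.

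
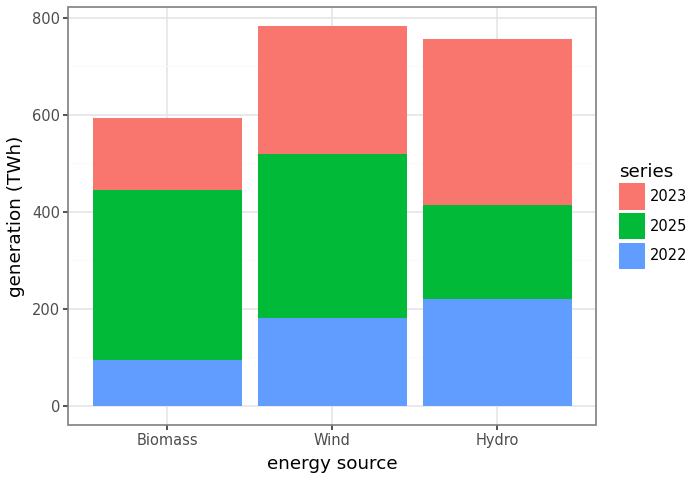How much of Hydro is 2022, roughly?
2022 top ≈ 200, bottom ≈ 0; segment ≈ 200.

≈ 200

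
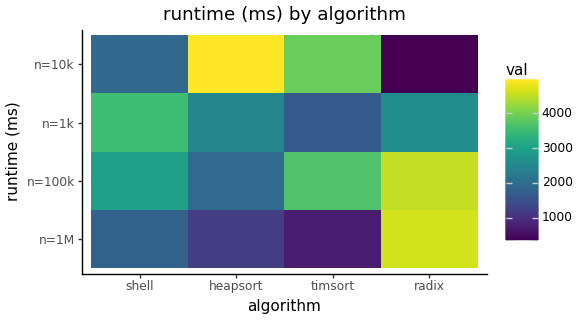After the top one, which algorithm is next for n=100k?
Top 3 for n=100k: radix ≈ 4500, timsort ≈ 3500, shell ≈ 3000.

timsort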